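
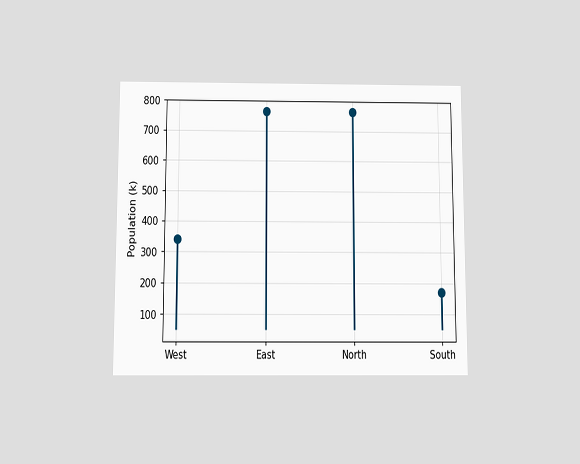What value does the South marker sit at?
The chart is viewed slightly from below. The South marker sits at 170k.

170k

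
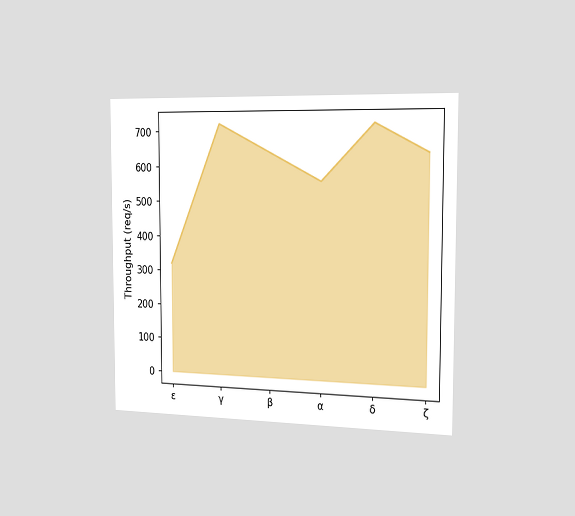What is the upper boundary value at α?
560req/s

The chart is viewed slightly from the right. At α the upper boundary is at 560req/s.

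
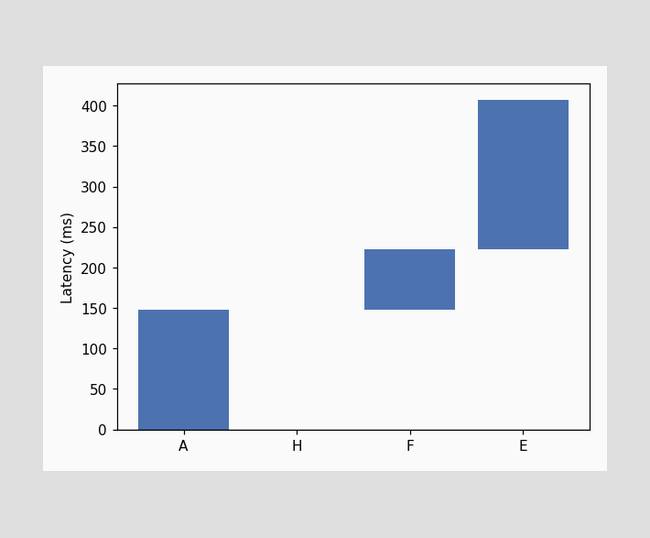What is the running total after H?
148ms

After H the running total reaches 148ms.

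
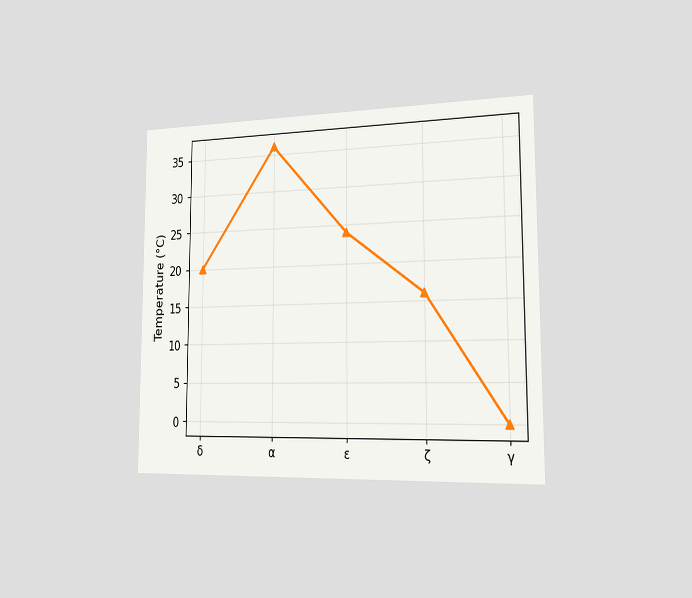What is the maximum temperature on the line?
36°C

The chart is viewed slightly from the right. The highest point is at α, and reading across to the y-axis gives 36°C.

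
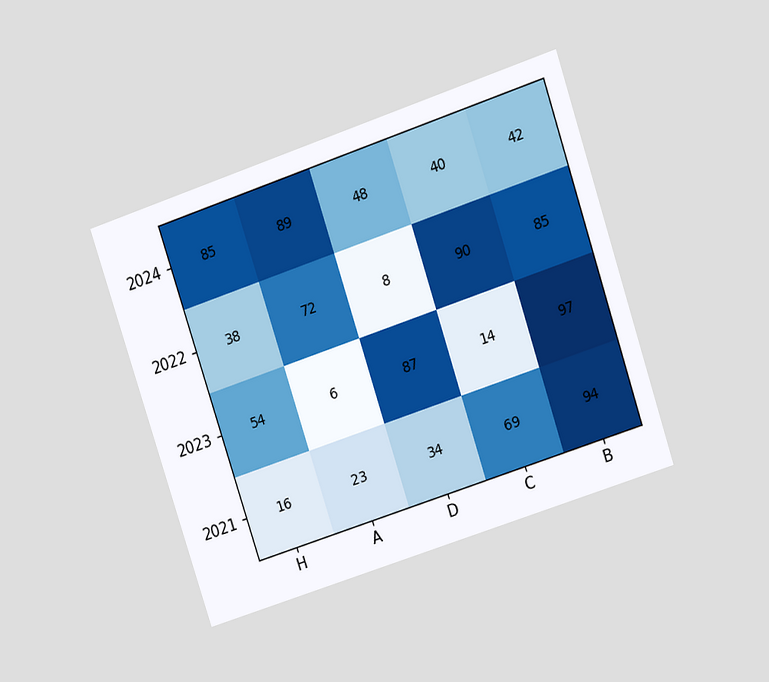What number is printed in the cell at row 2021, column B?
94

The chart is tilted about 18° counter-clockwise and viewed at a slight angle. The (2021, B) cell reads 94.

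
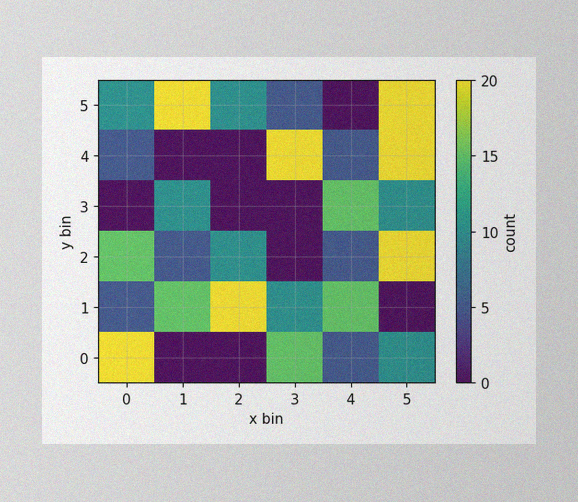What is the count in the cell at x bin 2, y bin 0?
The image has some photo noise and uneven lighting. Matching the cell (2, 0) against the colorbar gives 0.

0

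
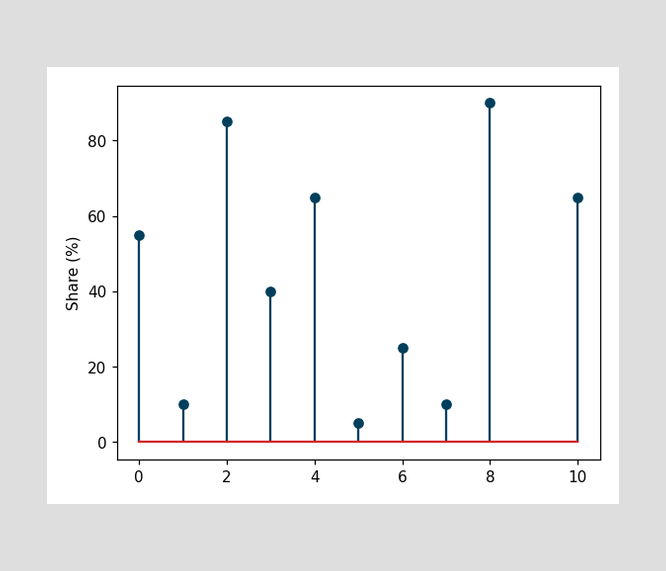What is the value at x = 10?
65%

The stem at x=10 reaches 65%.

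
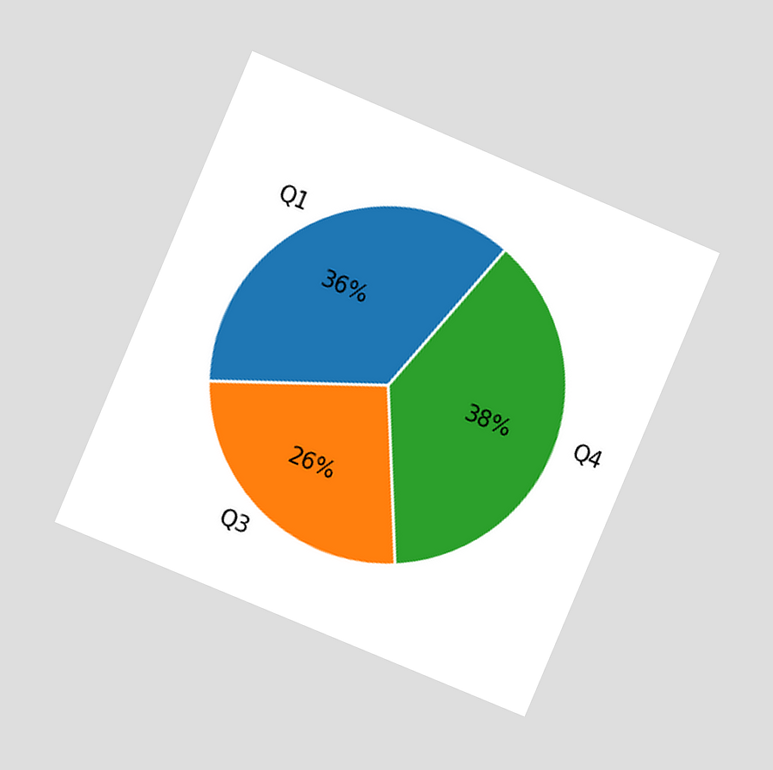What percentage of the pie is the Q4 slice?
The chart is tilted about 23° clockwise and viewed at a slight angle. The Q4 slice takes up 38% of the pie.

38%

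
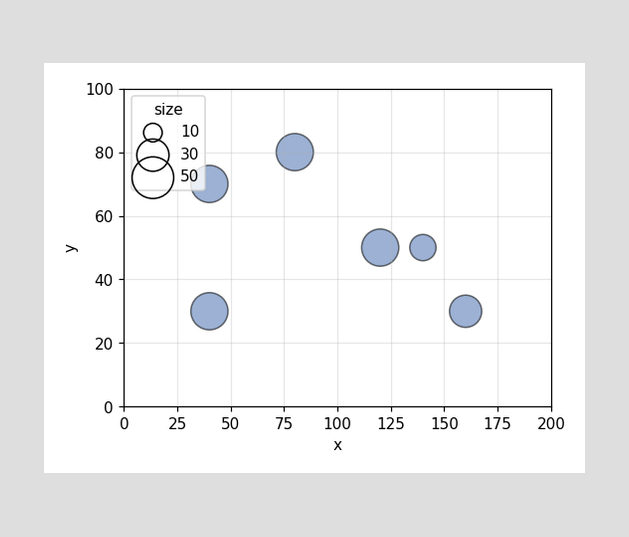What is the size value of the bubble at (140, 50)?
Matching the bubble at (140, 50) against the size legend gives 20.

20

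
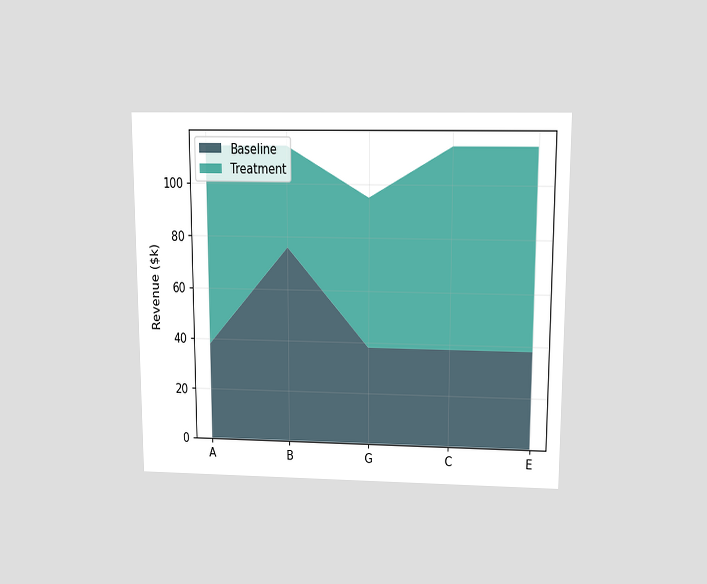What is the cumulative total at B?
$114k

The chart is viewed slightly from above. The stacked total at B reaches $114k.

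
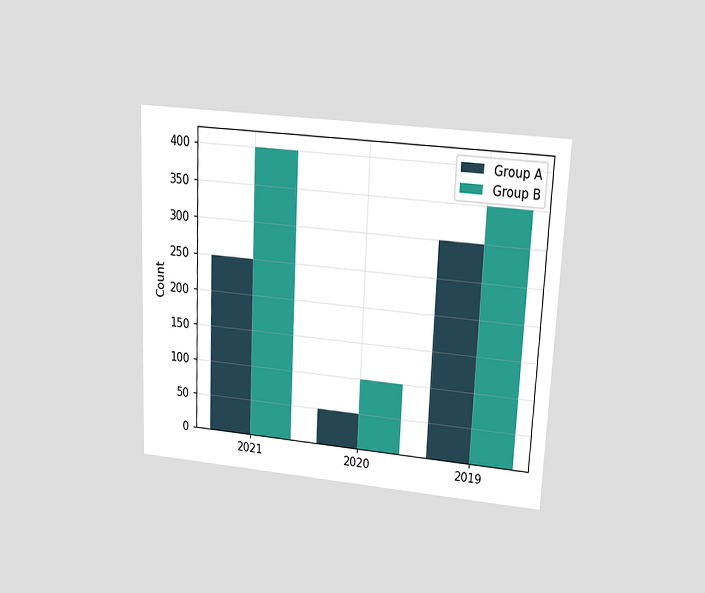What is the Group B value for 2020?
100

The chart is tilted about 3° clockwise and viewed slightly from above. The Group B bar at 2020 reaches 100 on the y-axis.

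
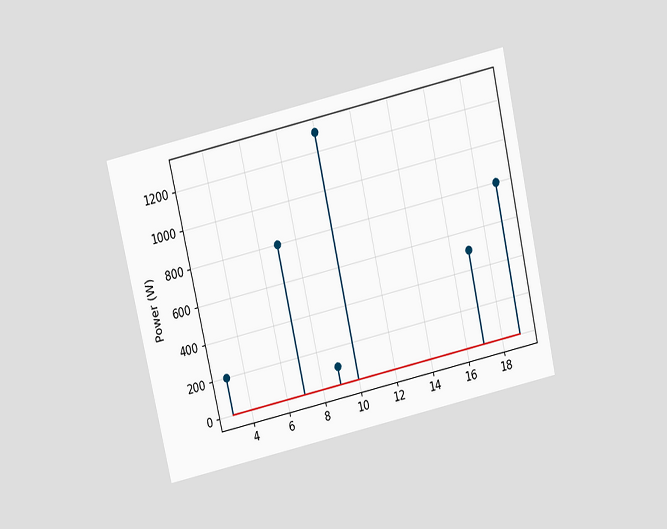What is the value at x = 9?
100W

The chart is tilted about 13° counter-clockwise and viewed slightly from above. The stem at x=9 reaches 100W.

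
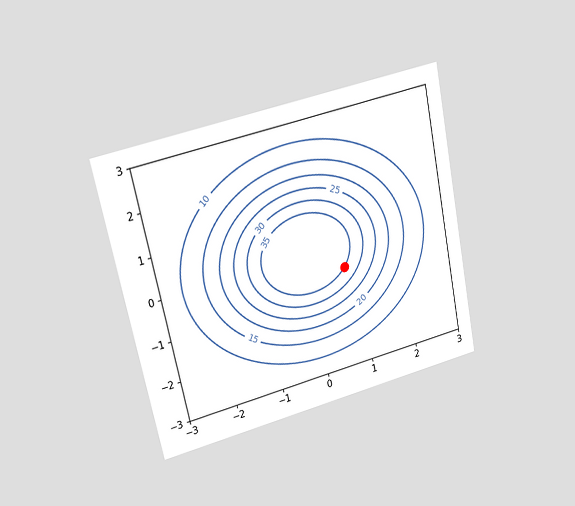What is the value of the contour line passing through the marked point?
35

The chart is tilted about 12° counter-clockwise and viewed at a slight angle. The marked point sits on the contour labelled 35.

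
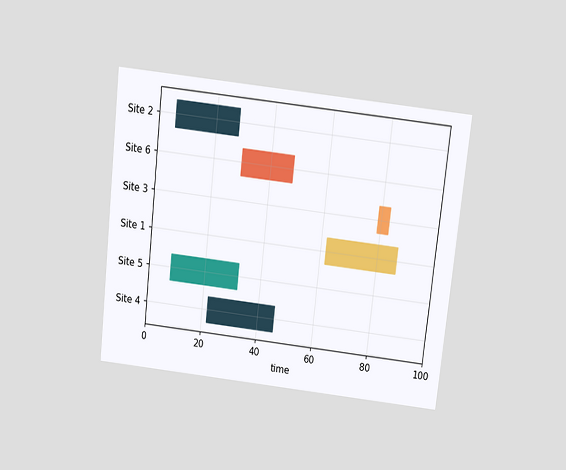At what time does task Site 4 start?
22

The chart is tilted about 6° clockwise and viewed slightly from above. The Site 4 bar begins at t=22.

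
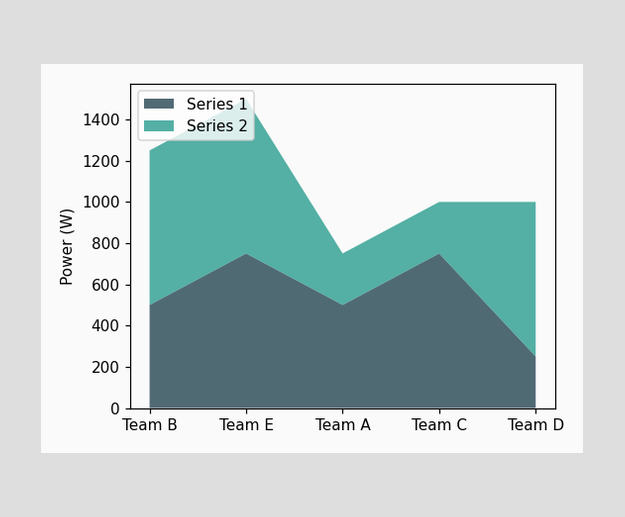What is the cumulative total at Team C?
The stacked total at Team C reaches 1000W.

1000W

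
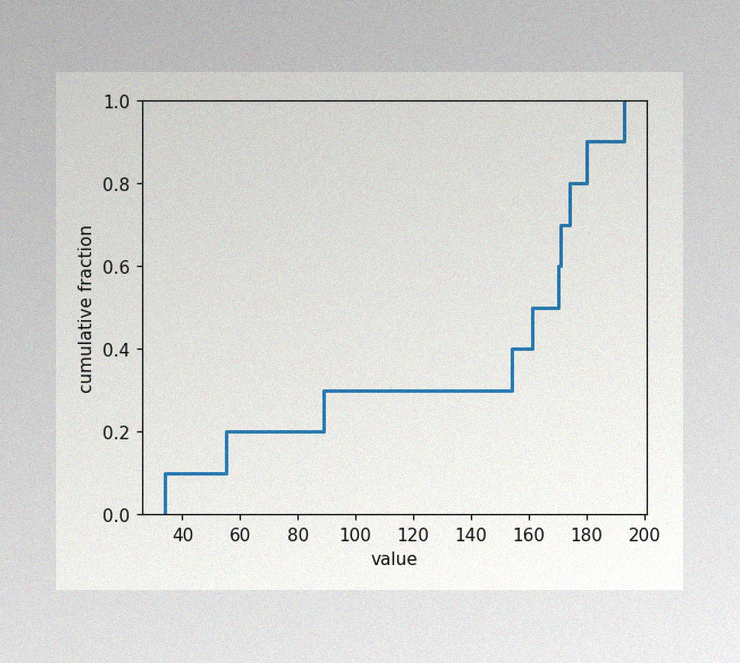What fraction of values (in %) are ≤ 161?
The image has some photo noise and uneven lighting. At x=161 the ECDF step is at 50%.

50%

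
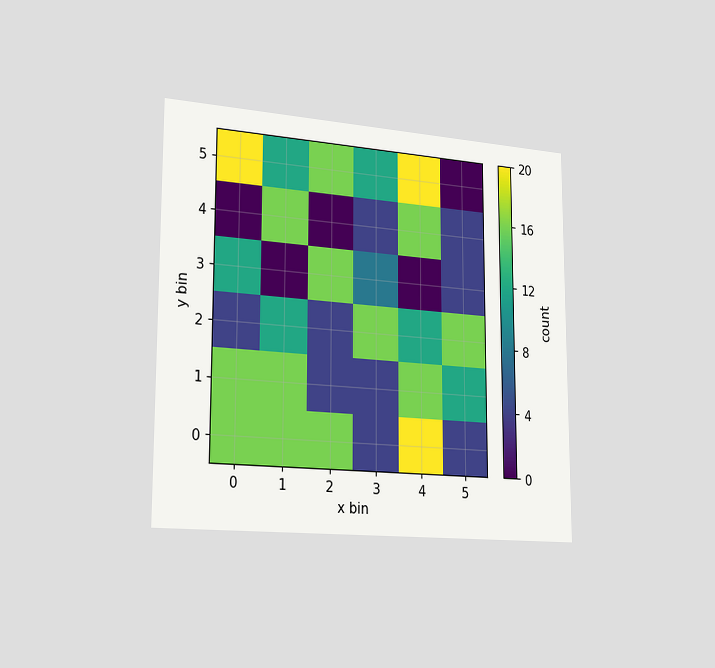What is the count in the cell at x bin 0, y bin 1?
The chart is viewed slightly from the left. Matching the cell (0, 1) against the colorbar gives 16.

16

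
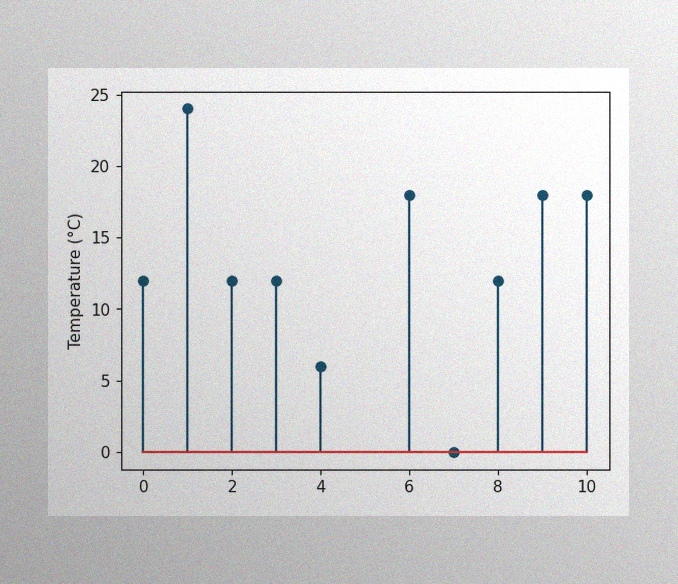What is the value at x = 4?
The image has some photo noise and uneven lighting. The stem at x=4 reaches 6°C.

6°C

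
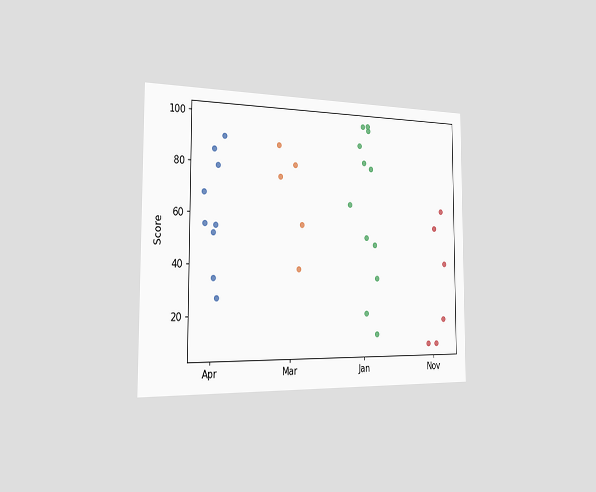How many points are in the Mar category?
The chart is viewed slightly from the left. Counting the markers in the Mar column gives 5.

5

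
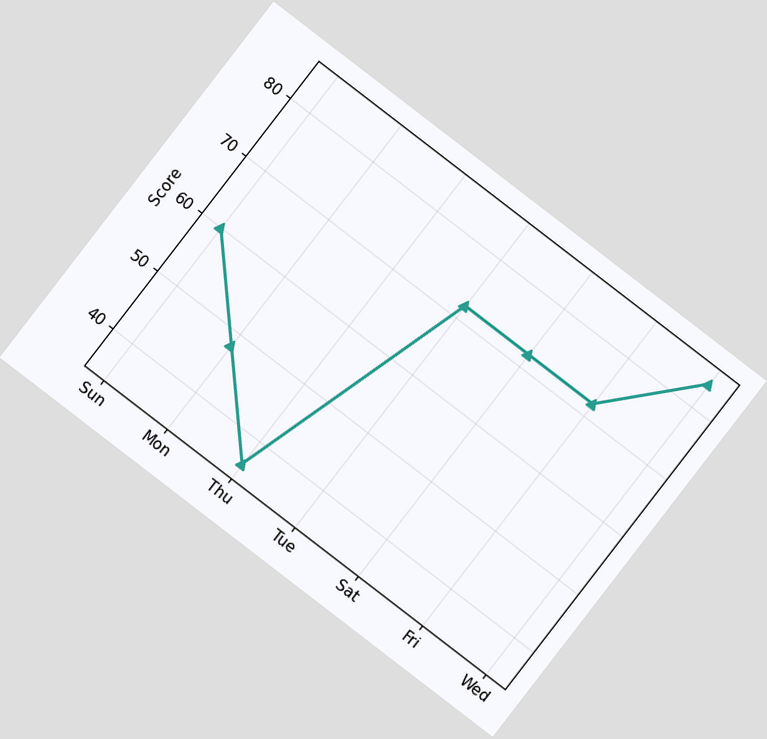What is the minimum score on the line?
36

The chart is tilted about 38° clockwise. The lowest point is at Thu, and reading across to the y-axis gives 36.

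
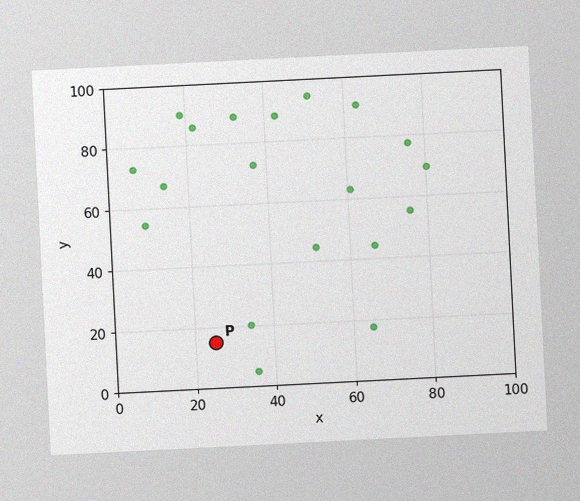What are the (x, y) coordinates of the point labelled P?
The chart is tilted about 3° counter-clockwise, with some photo noise. Following the gridlines from P to each axis, P sits at (25, 15).

(25, 15)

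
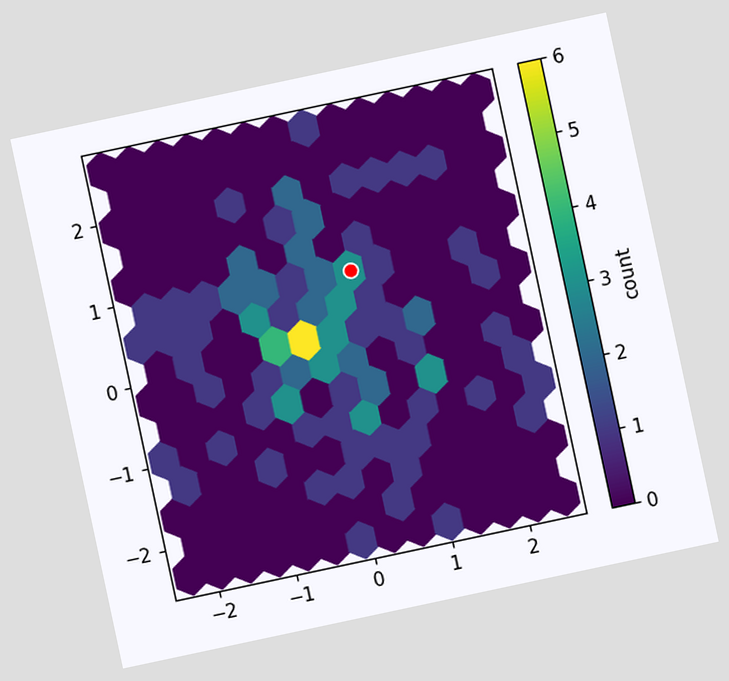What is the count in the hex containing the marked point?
3

The chart is tilted about 12° counter-clockwise. The marked hex reads 3 on the colorbar.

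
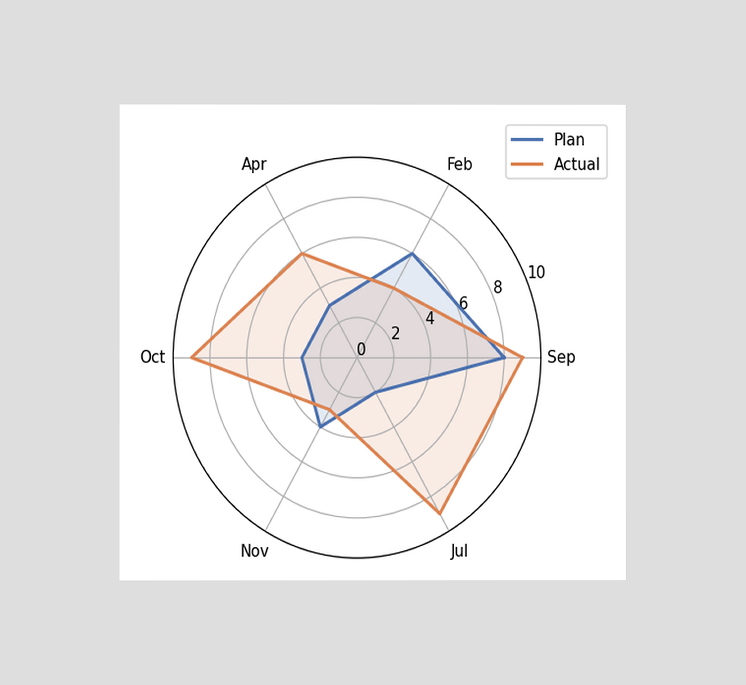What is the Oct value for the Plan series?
The chart is viewed at a slight angle. On the Oct axis, Plan reaches 3.

3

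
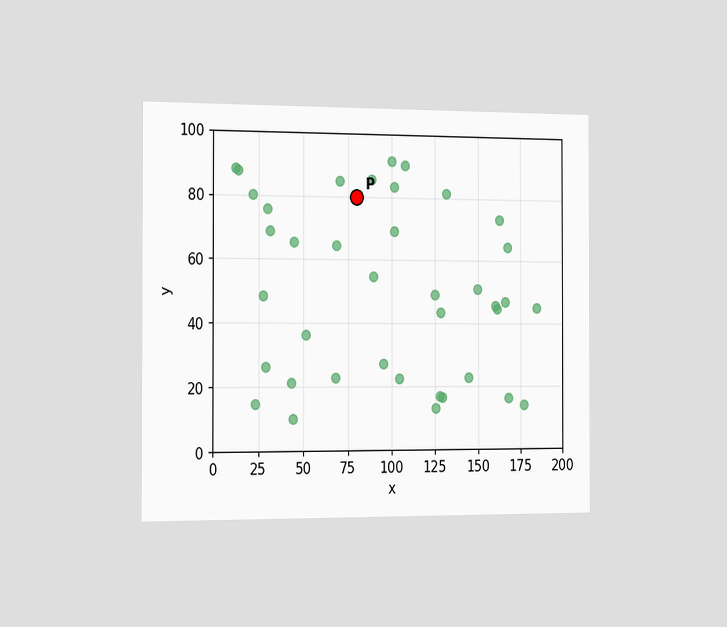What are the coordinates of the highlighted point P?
The chart is viewed slightly from the left. Following the gridlines from P to each axis, P sits at (80, 80).

(80, 80)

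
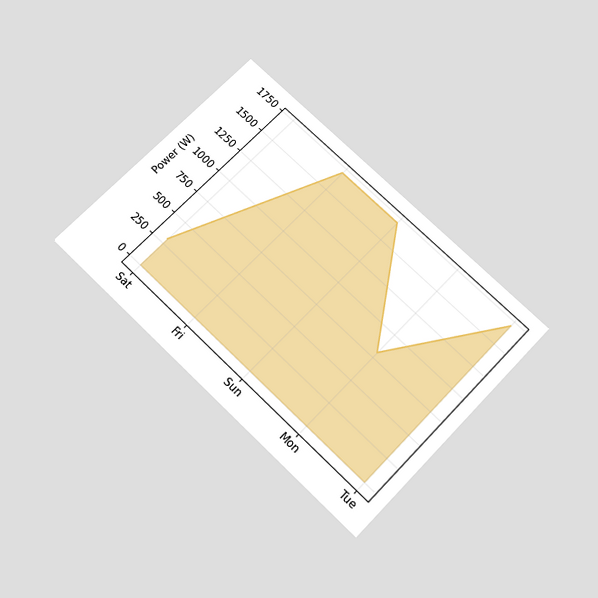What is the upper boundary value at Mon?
The chart is tilted about 44° clockwise and viewed slightly from below. At Mon the upper boundary is at 800W.

800W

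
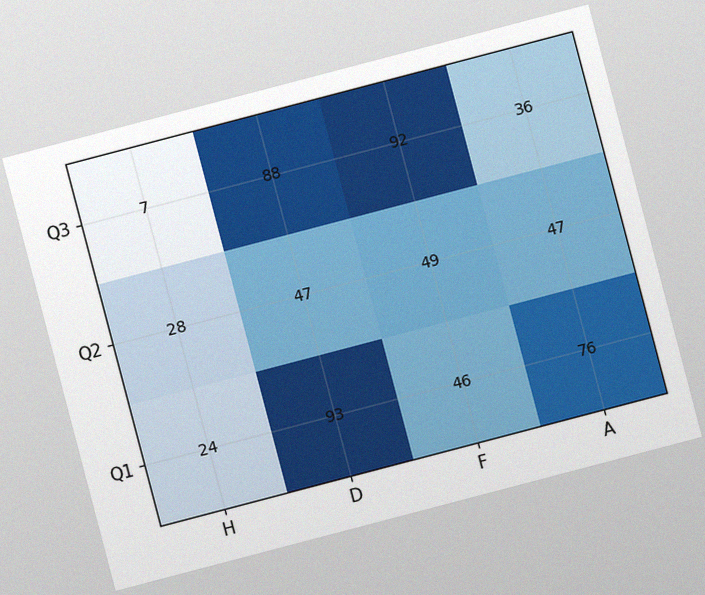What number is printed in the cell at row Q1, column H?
The chart is tilted about 15° counter-clockwise, with some photo noise. The (Q1, H) cell reads 24.

24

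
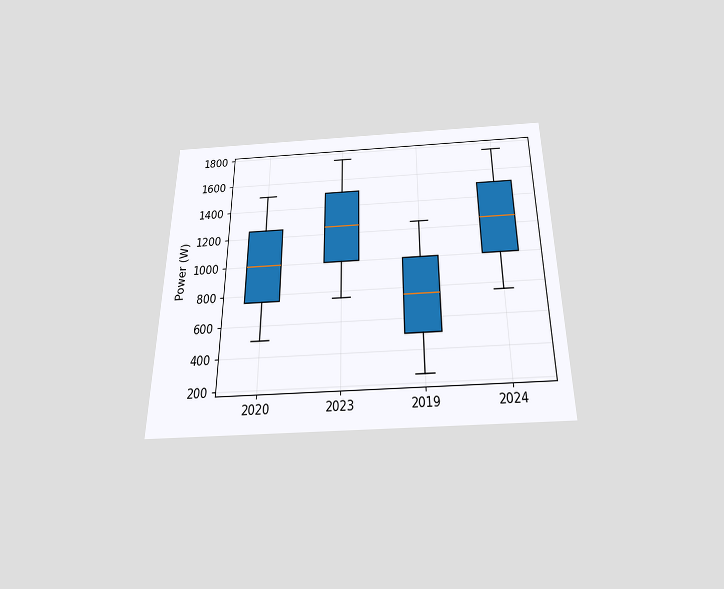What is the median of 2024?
The chart is viewed slightly from below. The median line in the 2024 box sits at 1250W.

1250W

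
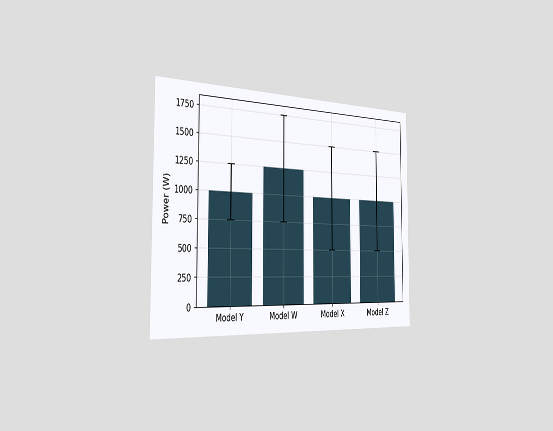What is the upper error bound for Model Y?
1250W

The chart is viewed slightly from the left. The Model Y bar's upper whisker reaches 1250W.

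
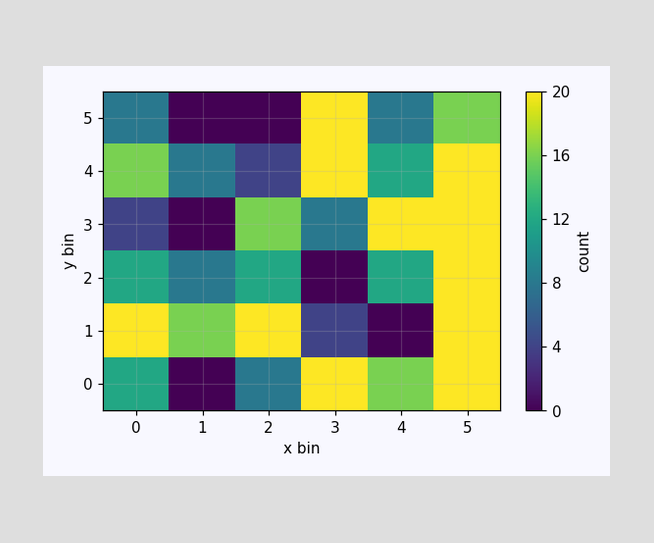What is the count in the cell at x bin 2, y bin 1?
20

Matching the cell (2, 1) against the colorbar gives 20.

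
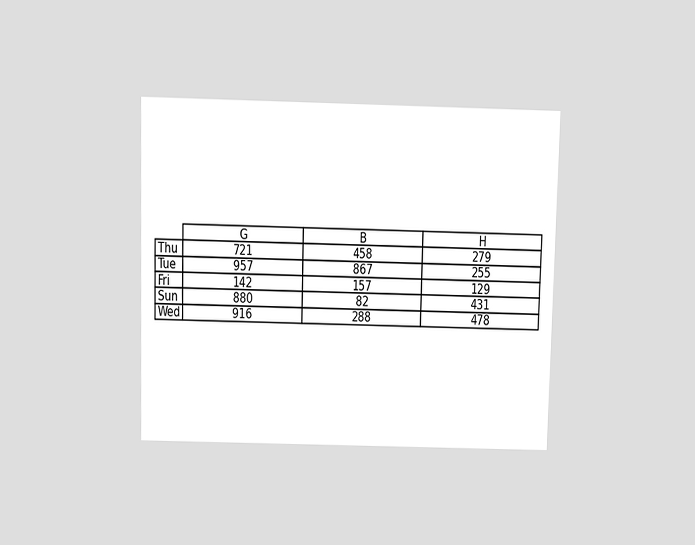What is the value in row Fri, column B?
157

The chart is viewed slightly from above. The (Fri, B) cell reads 157.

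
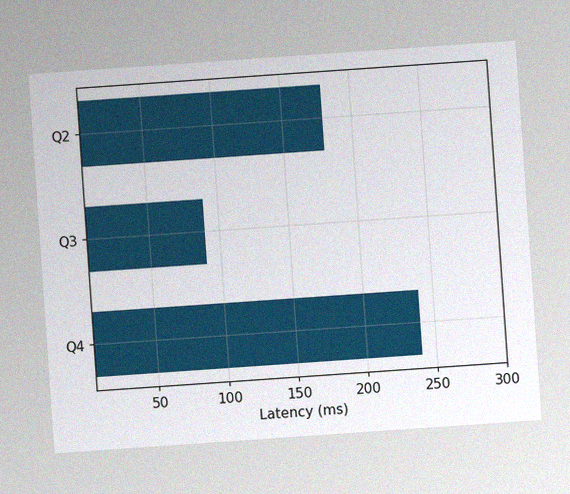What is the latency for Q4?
The chart is tilted about 4° counter-clockwise, with some photo noise. Reading along the chart's x-axis, the Q4 bar reaches 240ms.

240ms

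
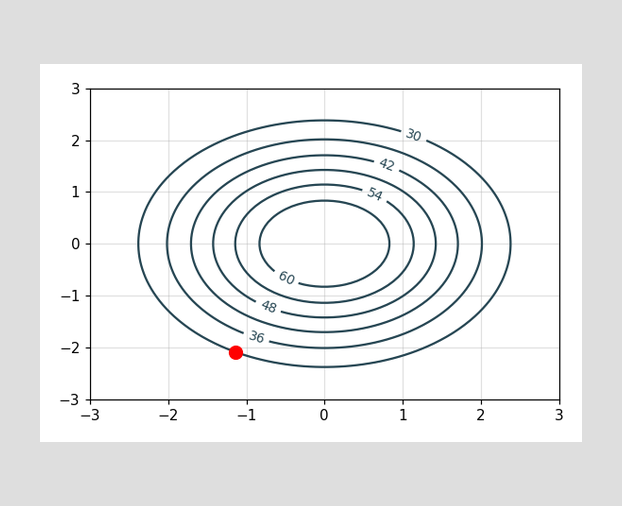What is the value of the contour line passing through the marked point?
30

The marked point sits on the contour labelled 30.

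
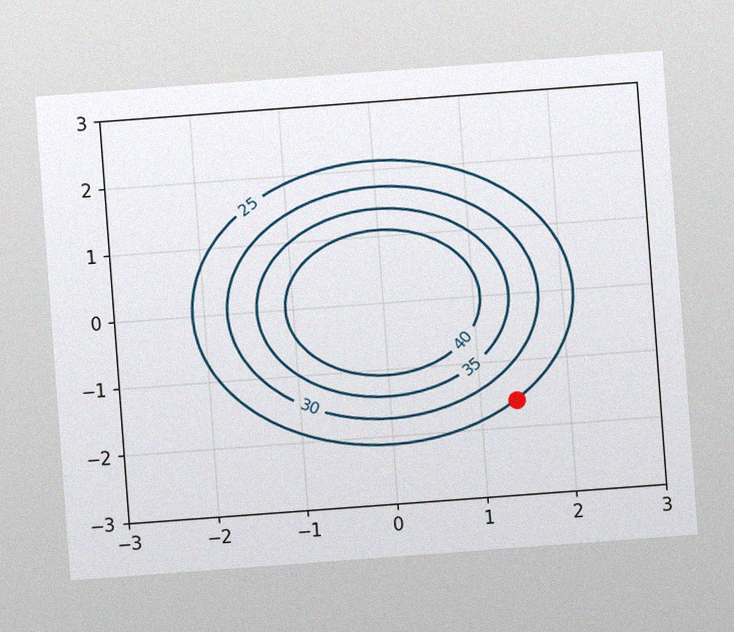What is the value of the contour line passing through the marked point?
25

The chart is tilted about 4° counter-clockwise, with some photo noise. The marked point sits on the contour labelled 25.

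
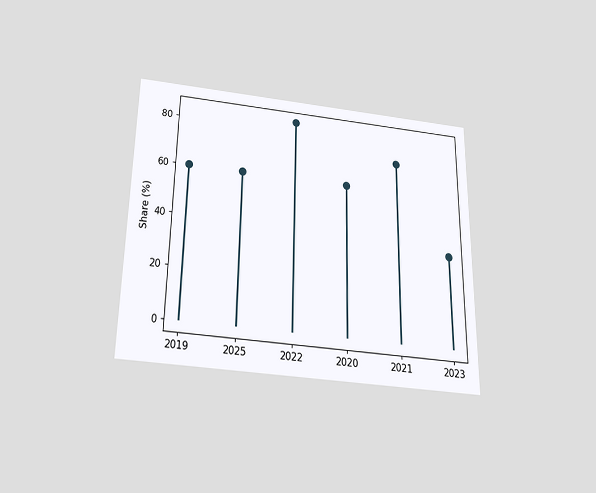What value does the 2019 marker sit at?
The chart is viewed slightly from below. The 2019 marker sits at 60%.

60%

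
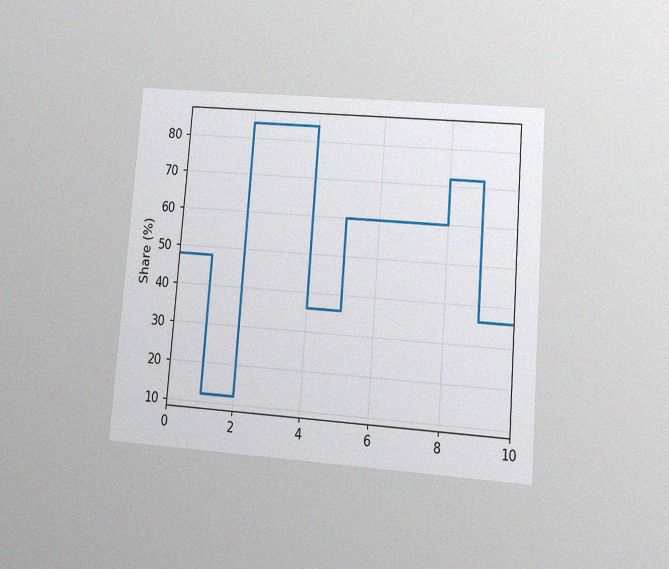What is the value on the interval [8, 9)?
72%

The chart is tilted about 4° clockwise and viewed at a slight angle, with some photo noise. On [8, 9) the step sits at 72%.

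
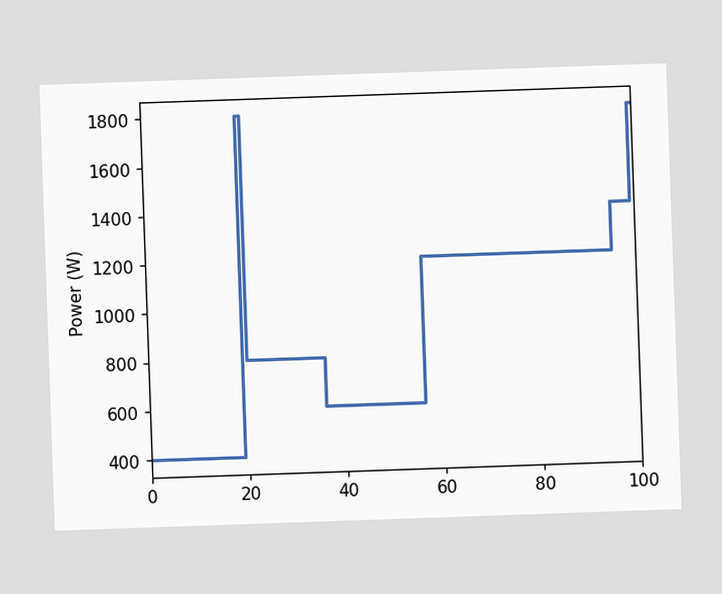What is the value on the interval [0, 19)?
400W

On [0, 19) the step sits at 400W.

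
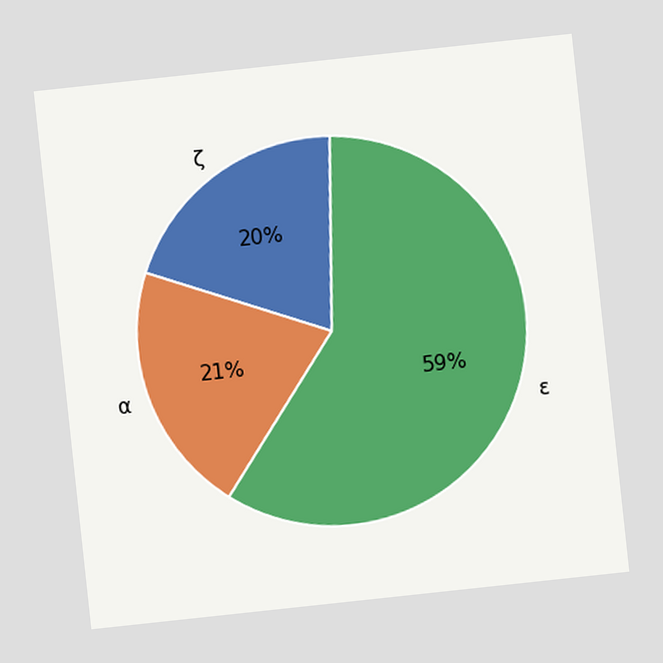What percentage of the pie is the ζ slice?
The chart is tilted about 6° counter-clockwise. The ζ slice takes up 20% of the pie.

20%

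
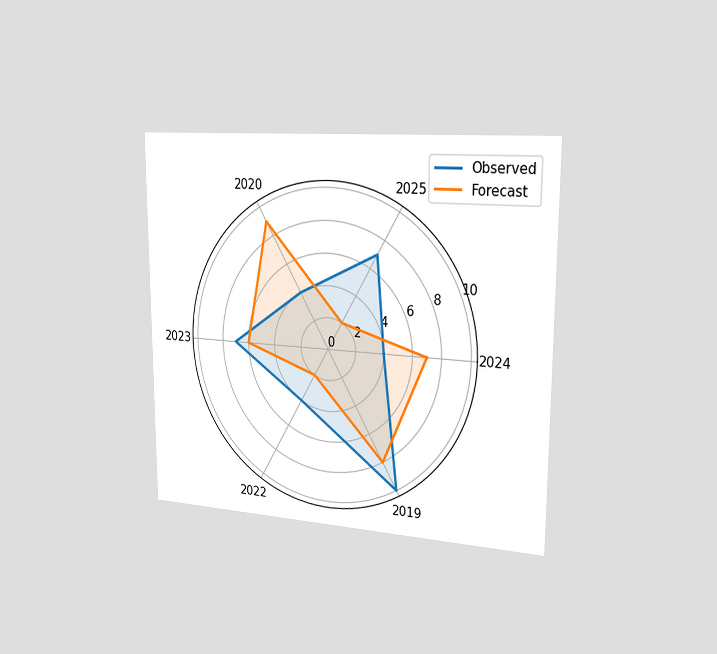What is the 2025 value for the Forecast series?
The chart is viewed slightly from the right. On the 2025 axis, Forecast reaches 2.

2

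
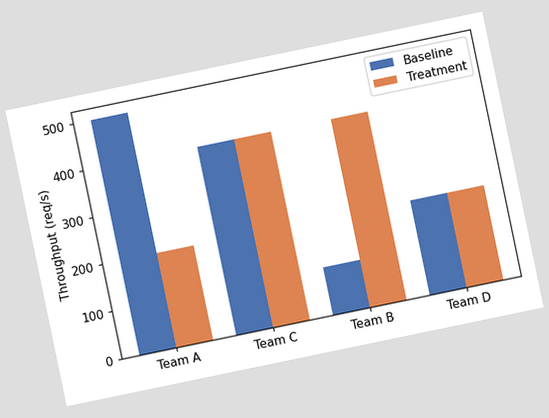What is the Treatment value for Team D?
The chart is tilted about 12° counter-clockwise. The Treatment bar at Team D reaches 200req/s on the y-axis.

200req/s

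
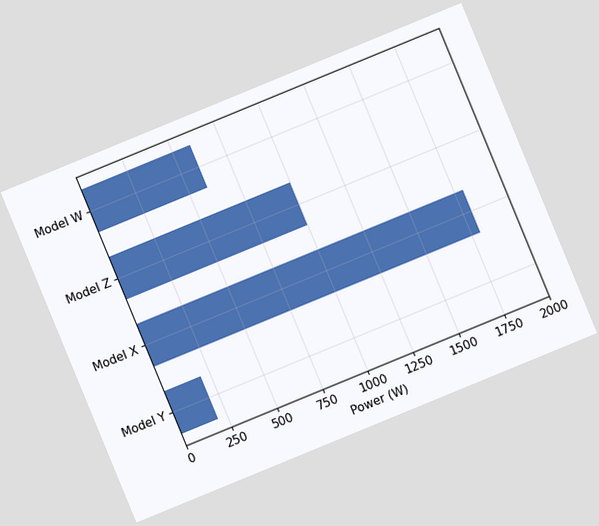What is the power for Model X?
1800W

The chart is tilted about 22° counter-clockwise. Reading along the chart's x-axis, the Model X bar reaches 1800W.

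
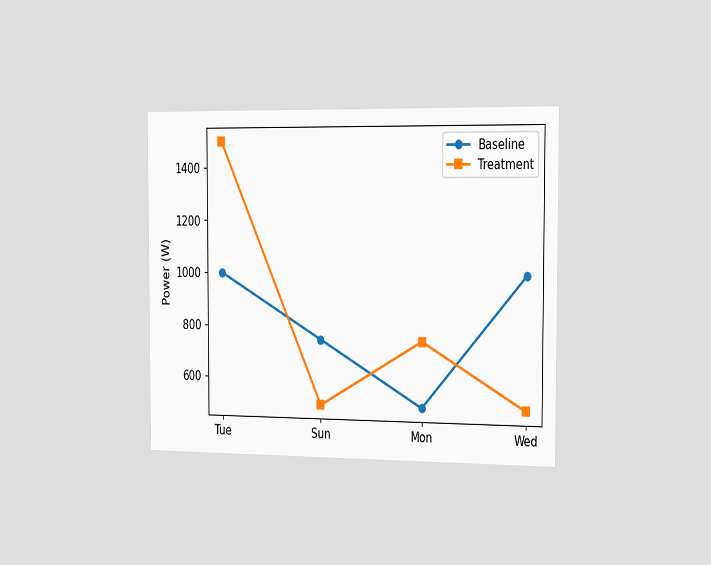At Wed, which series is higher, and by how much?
Baseline, by 500W

The chart is viewed slightly from the right. At Wed, Baseline sits above the other line by 500W.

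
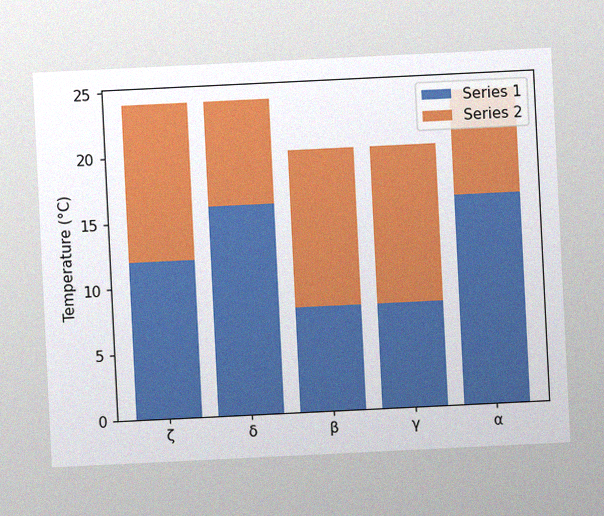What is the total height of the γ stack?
The chart is tilted about 3° counter-clockwise, with some photo noise. The γ stack's top reaches 20°C on the y-axis.

20°C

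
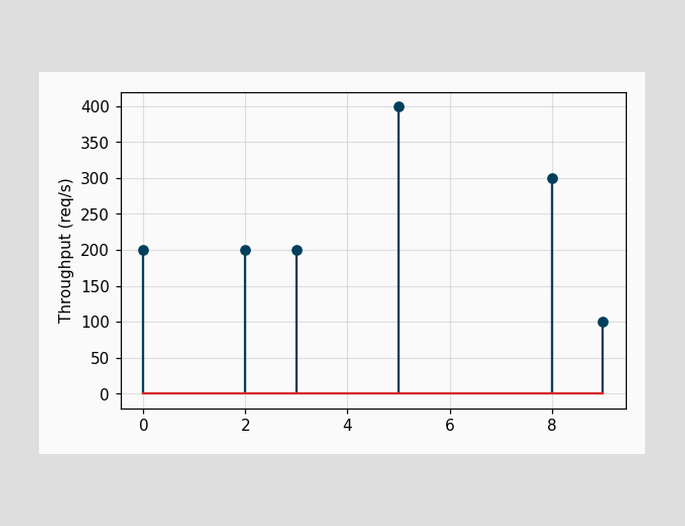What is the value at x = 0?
The stem at x=0 reaches 200req/s.

200req/s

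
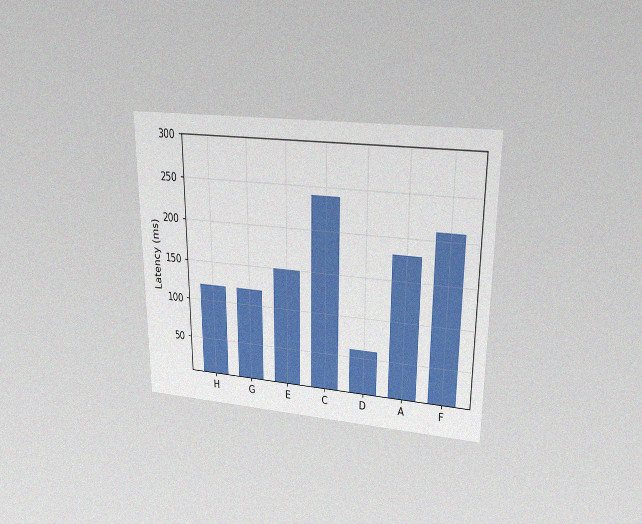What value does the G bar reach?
120ms

The chart is viewed at a slight angle, with some photo noise. Reading along the chart's y-axis, the G bar reaches 120ms.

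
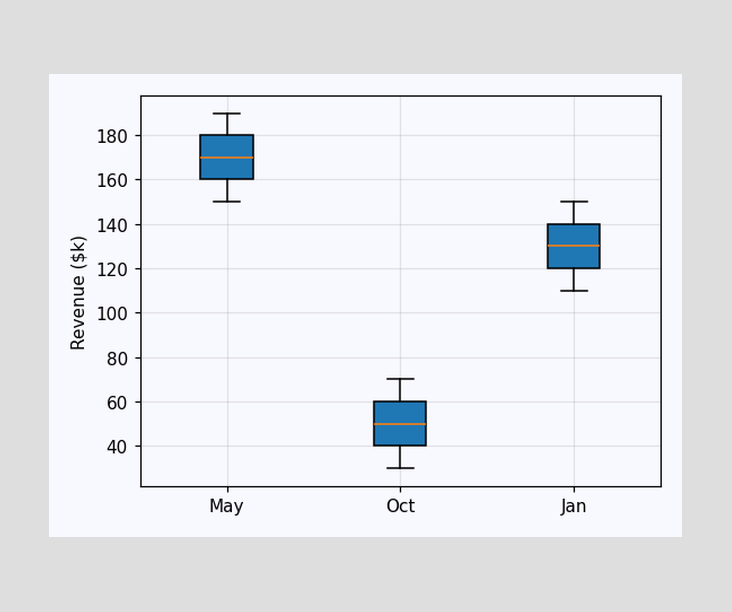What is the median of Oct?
$50k

The median line in the Oct box sits at $50k.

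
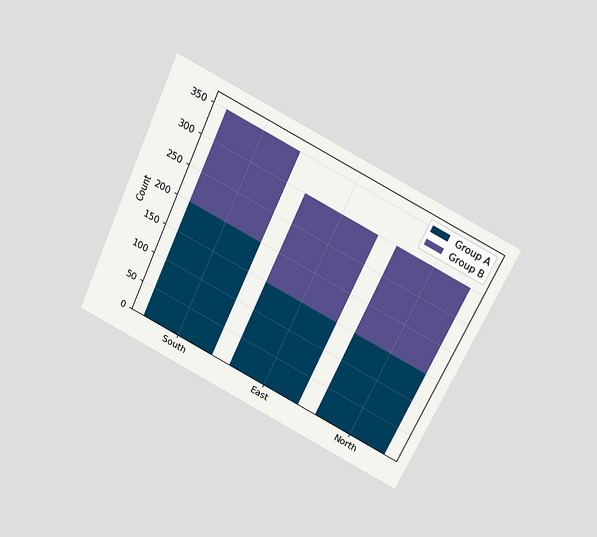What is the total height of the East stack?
The chart is tilted about 25° clockwise and viewed slightly from above. The East stack's top reaches 300 on the y-axis.

300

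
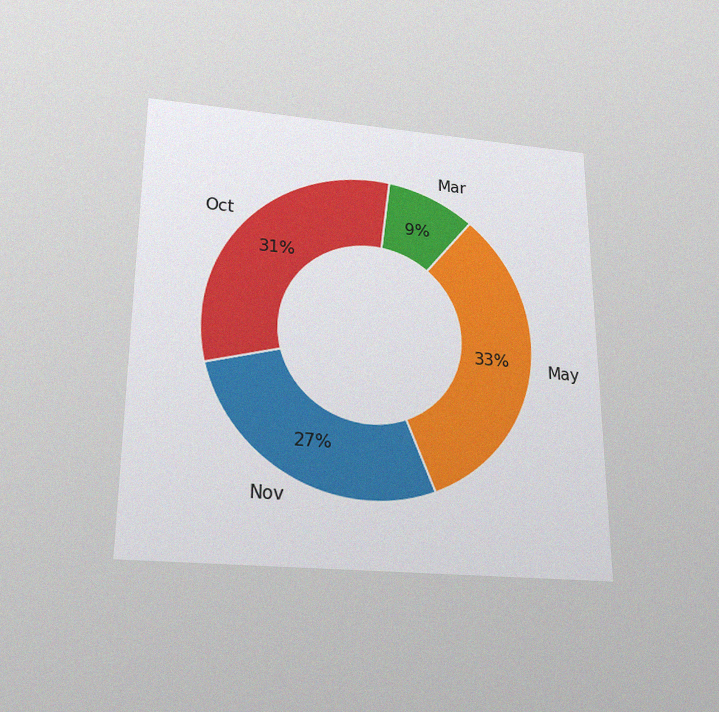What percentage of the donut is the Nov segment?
The chart is viewed slightly from below, with some photo noise. The Nov segment takes up 27% of the ring.

27%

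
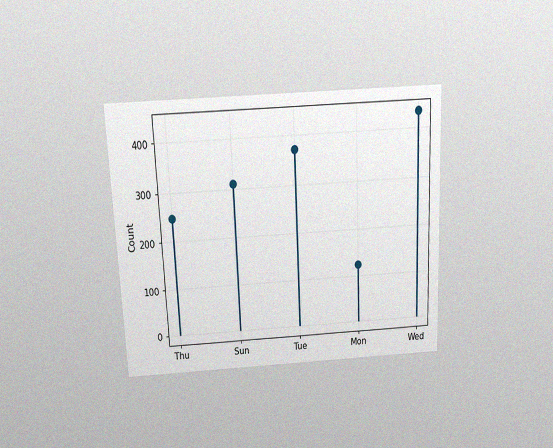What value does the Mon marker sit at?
The chart is tilted about 3° counter-clockwise and viewed slightly from above, with some photo noise. The Mon marker sits at 124.

124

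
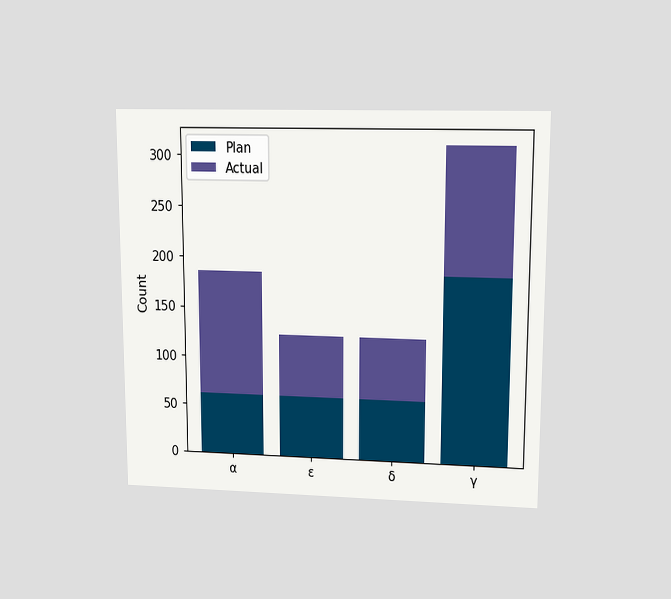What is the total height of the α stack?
The chart is viewed at a slight angle. The α stack's top reaches 186 on the y-axis.

186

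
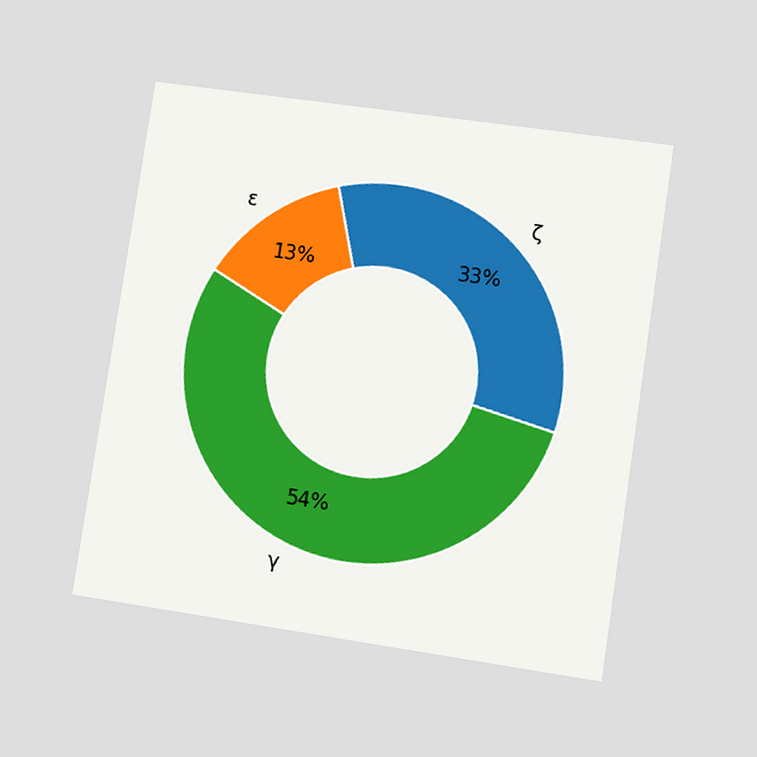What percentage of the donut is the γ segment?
The chart is tilted about 8° clockwise and viewed at a slight angle. The γ segment takes up 54% of the ring.

54%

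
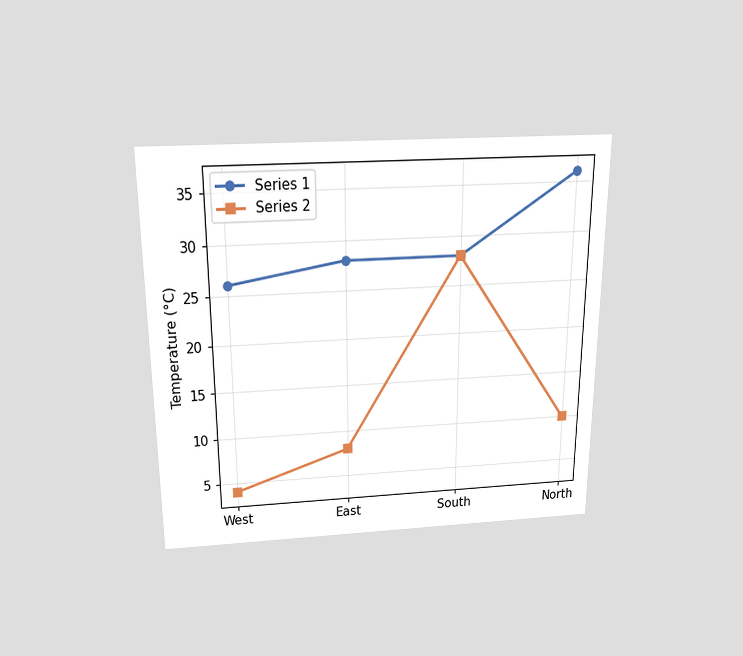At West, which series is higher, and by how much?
The chart is viewed slightly from above. At West, Series 1 sits above the other line by 22°C.

Series 1, by 22°C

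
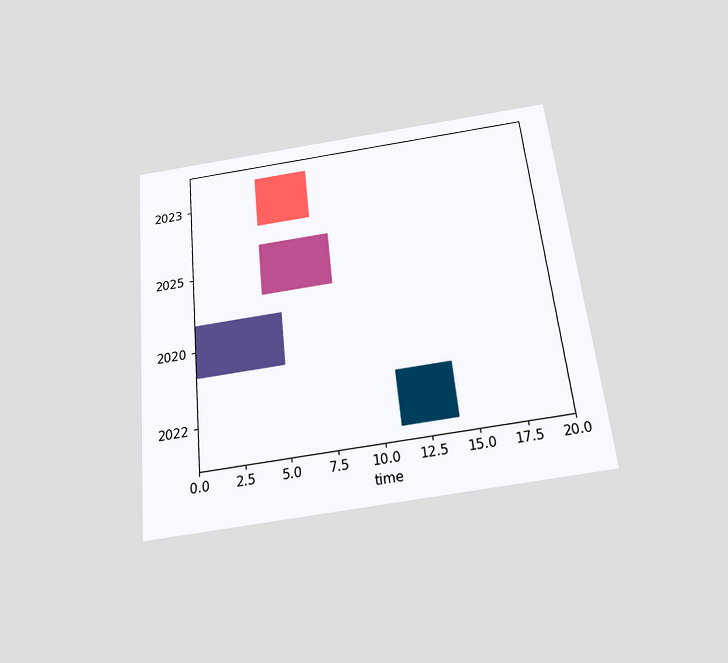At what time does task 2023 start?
4

The chart is tilted about 6° counter-clockwise and viewed slightly from below. The 2023 bar begins at t=4.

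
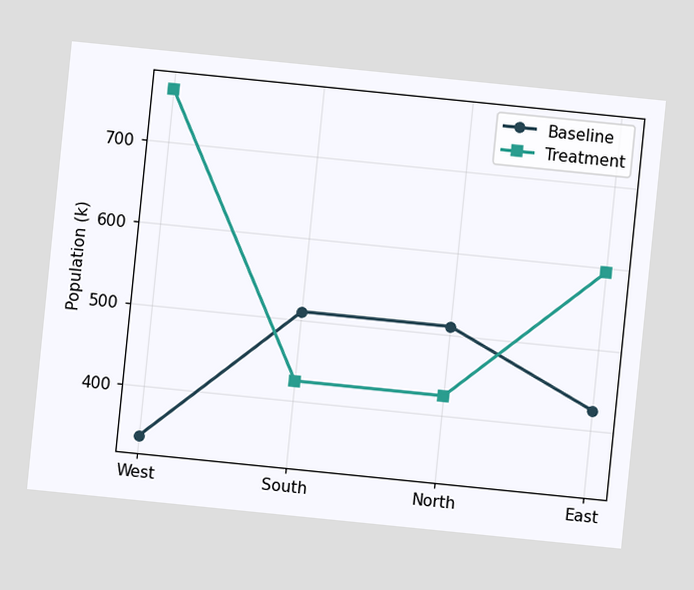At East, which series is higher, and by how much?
The chart is tilted about 6° clockwise. At East, Treatment sits above the other line by 170k.

Treatment, by 170k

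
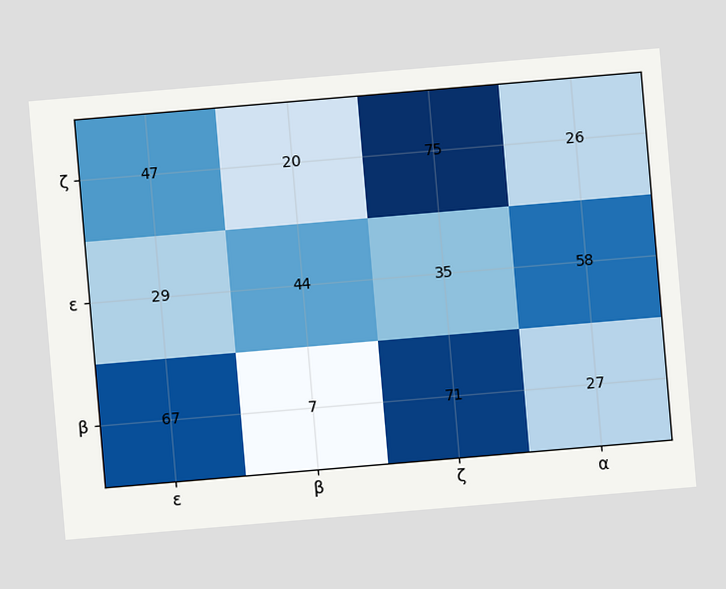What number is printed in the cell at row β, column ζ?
71

The chart is tilted about 5° counter-clockwise. The (β, ζ) cell reads 71.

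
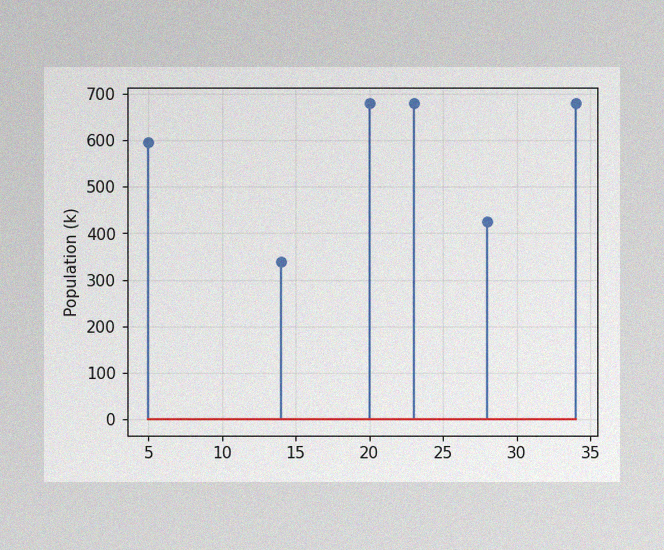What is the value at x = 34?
680k

The image has some photo noise and uneven lighting. The stem at x=34 reaches 680k.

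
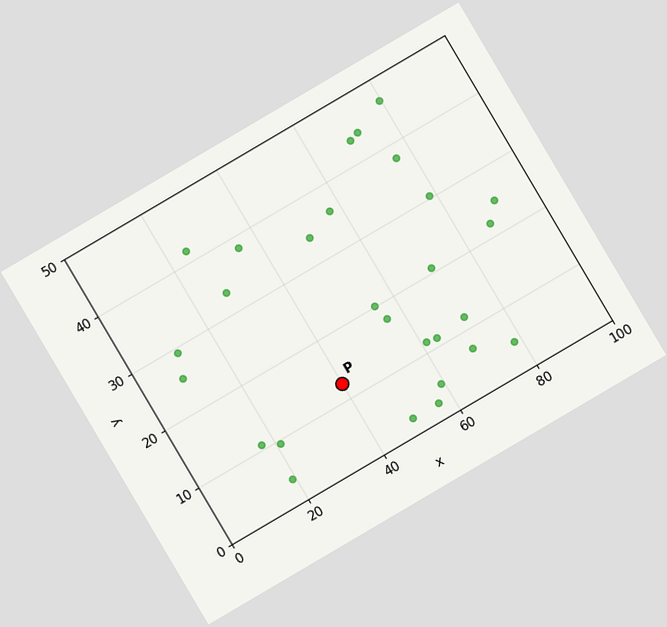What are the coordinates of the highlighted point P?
(40, 12.5)

The chart is tilted about 30° counter-clockwise. Following the gridlines from P to each axis, P sits at (40, 12.5).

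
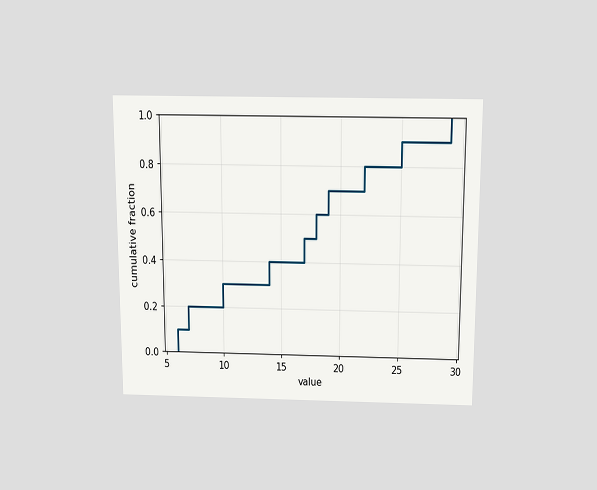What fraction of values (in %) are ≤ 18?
The chart is viewed slightly from above. At x=18 the ECDF step is at 60%.

60%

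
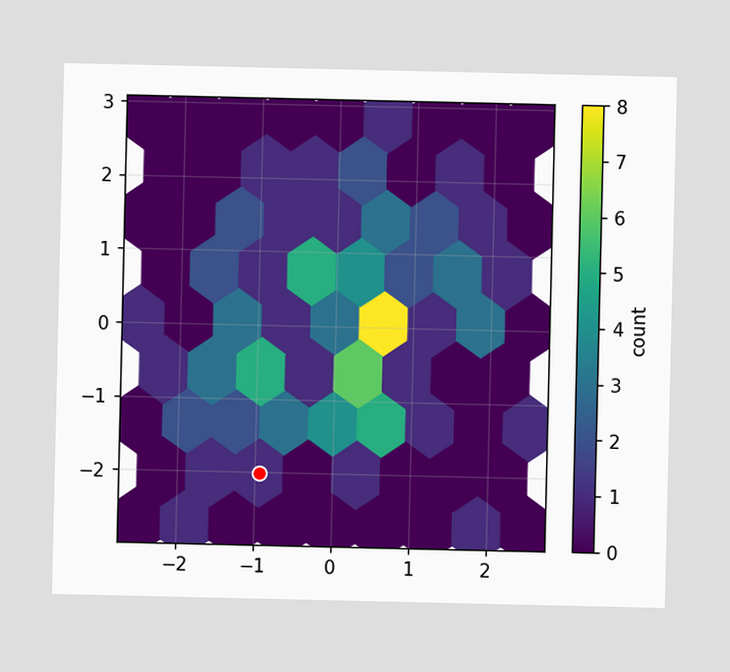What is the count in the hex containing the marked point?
1

The marked hex reads 1 on the colorbar.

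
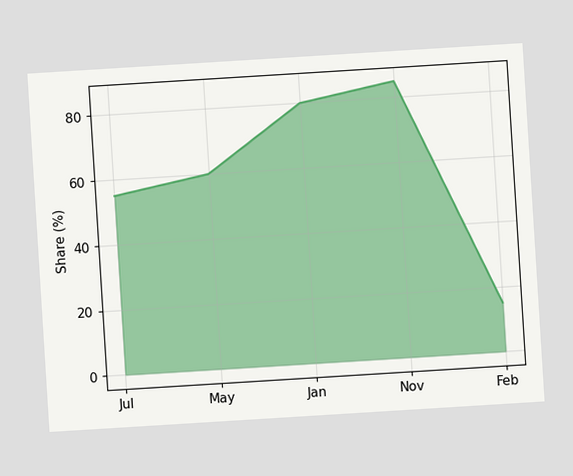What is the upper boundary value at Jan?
80%

The chart is tilted about 4° counter-clockwise. At Jan the upper boundary is at 80%.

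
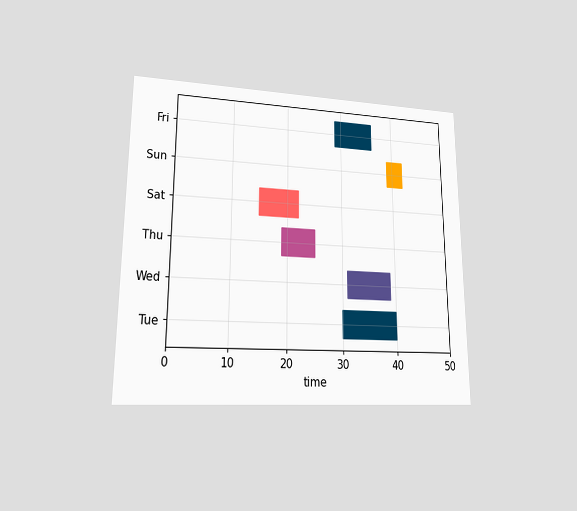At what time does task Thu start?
19

The chart is viewed at a slight angle. The Thu bar begins at t=19.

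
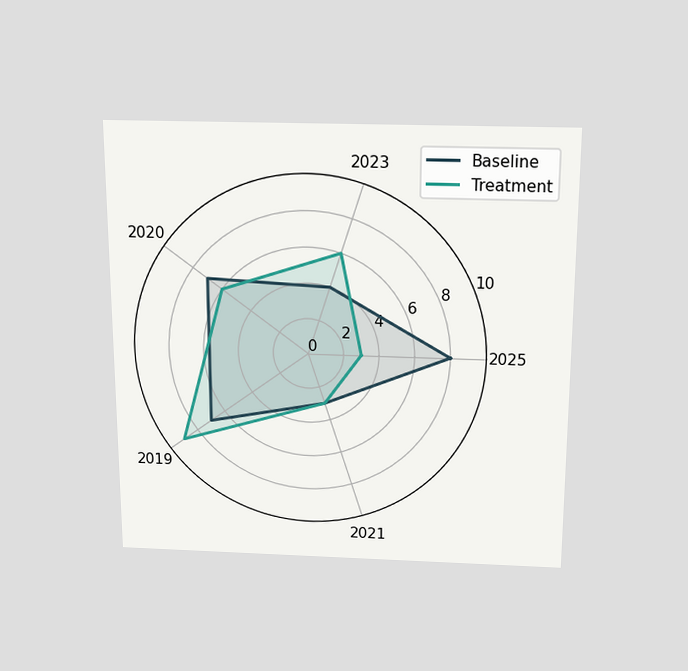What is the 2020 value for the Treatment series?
6

The chart is viewed slightly from above. On the 2020 axis, Treatment reaches 6.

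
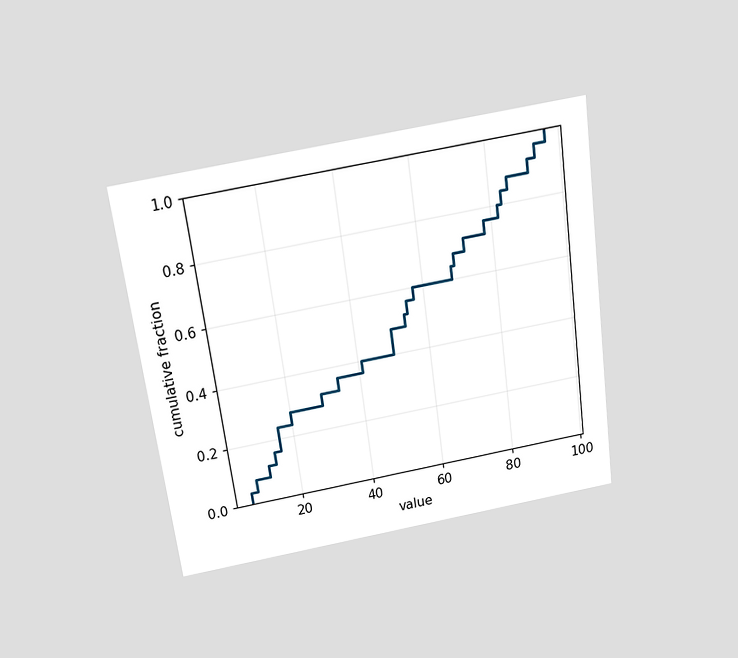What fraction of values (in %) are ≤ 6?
4%

The chart is tilted about 8° counter-clockwise and viewed slightly from above. At x=6 the ECDF step is at 4%.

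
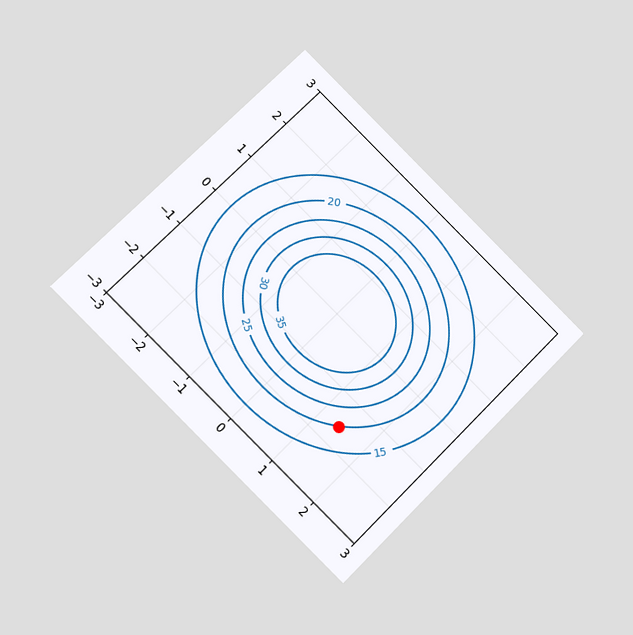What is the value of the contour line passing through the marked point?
20

The chart is tilted about 45° clockwise and viewed at a slight angle. The marked point sits on the contour labelled 20.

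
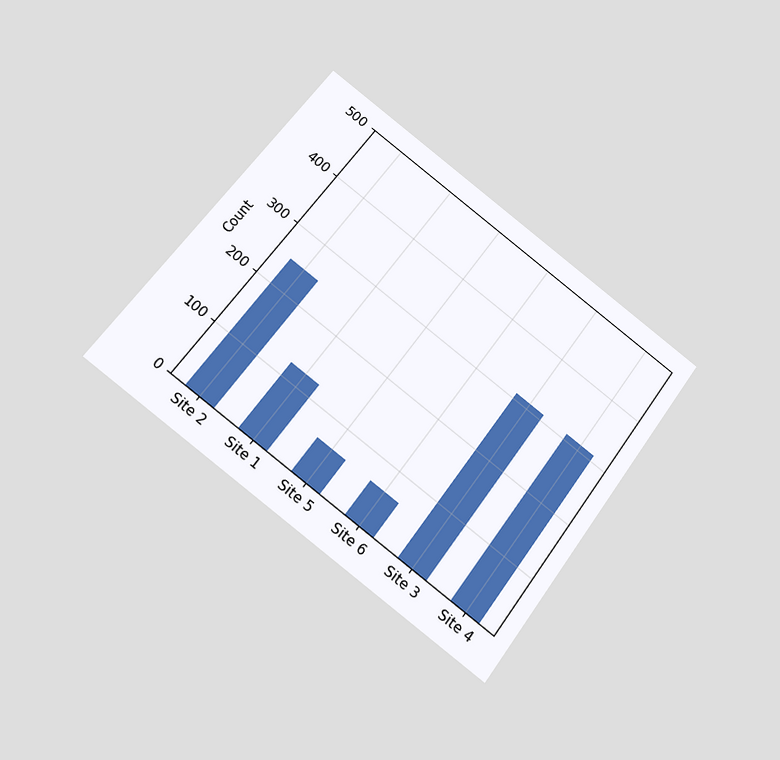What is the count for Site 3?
The chart is tilted about 37° clockwise and viewed slightly from below. Reading along the chart's y-axis, the Site 3 bar reaches 310.

310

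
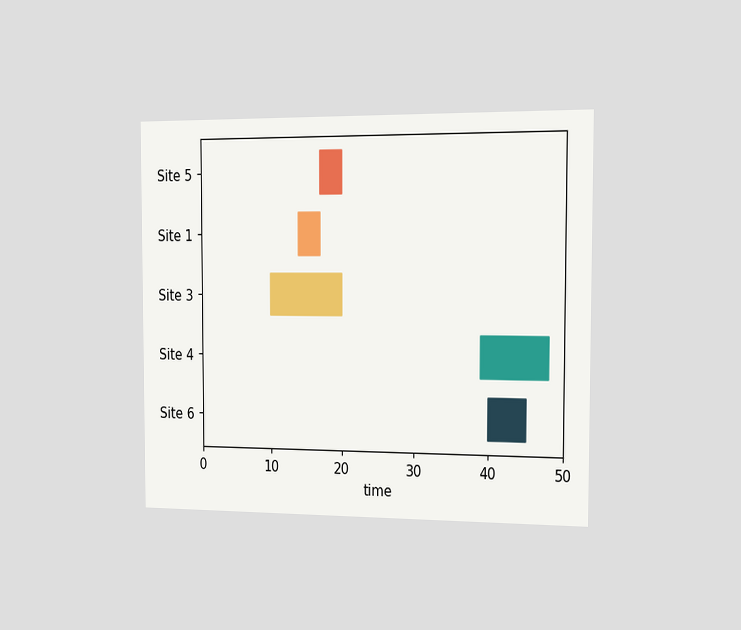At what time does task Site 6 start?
40

The chart is viewed slightly from the right. The Site 6 bar begins at t=40.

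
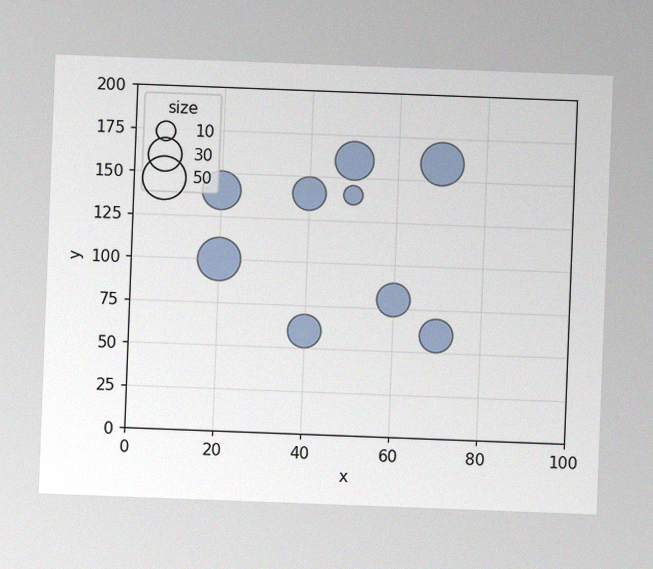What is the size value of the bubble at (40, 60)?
30

The chart is tilted about 2° clockwise, with some photo noise. Matching the bubble at (40, 60) against the size legend gives 30.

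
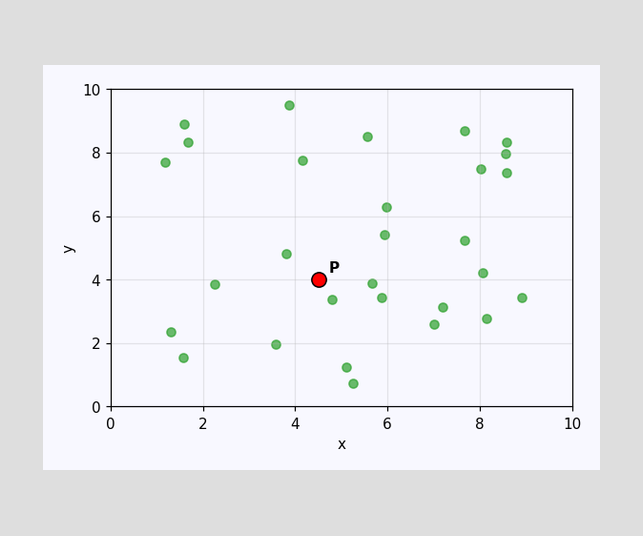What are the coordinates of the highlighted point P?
Following the gridlines from P to each axis, P sits at (4.5, 4).

(4.5, 4)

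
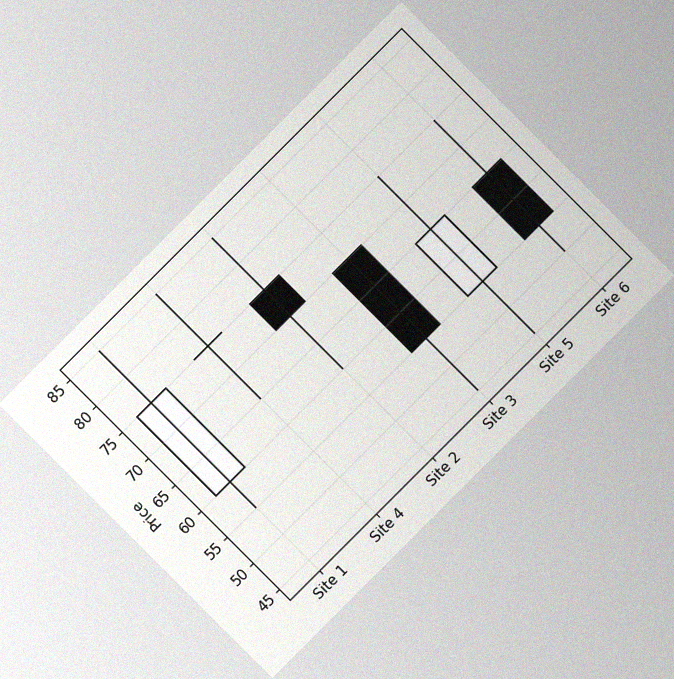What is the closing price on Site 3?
The chart is tilted about 45° counter-clockwise, with some photo noise. The Site 3 candle closes at 55.

55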